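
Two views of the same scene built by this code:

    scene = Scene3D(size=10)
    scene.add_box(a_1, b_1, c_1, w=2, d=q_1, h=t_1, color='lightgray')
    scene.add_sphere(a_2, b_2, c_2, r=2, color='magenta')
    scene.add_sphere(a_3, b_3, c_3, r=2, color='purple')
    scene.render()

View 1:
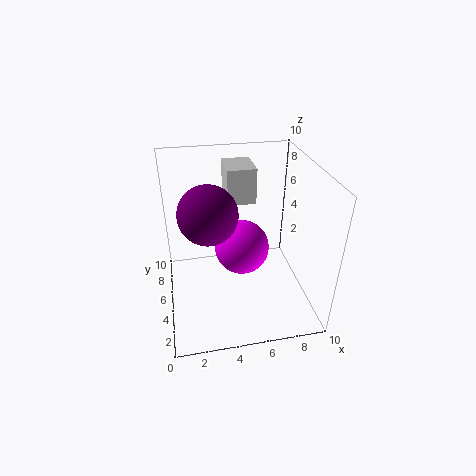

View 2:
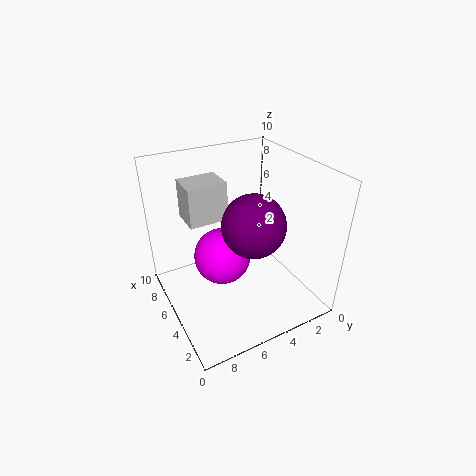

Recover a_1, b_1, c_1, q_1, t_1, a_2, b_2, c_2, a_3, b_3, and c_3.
a_1 = 4.5, b_1 = 6, c_1 = 7, q_1 = 2.5, t_1 = 2.5, a_2 = 5.5, b_2 = 6, c_2 = 3.5, a_3 = 3, b_3 = 5, c_3 = 7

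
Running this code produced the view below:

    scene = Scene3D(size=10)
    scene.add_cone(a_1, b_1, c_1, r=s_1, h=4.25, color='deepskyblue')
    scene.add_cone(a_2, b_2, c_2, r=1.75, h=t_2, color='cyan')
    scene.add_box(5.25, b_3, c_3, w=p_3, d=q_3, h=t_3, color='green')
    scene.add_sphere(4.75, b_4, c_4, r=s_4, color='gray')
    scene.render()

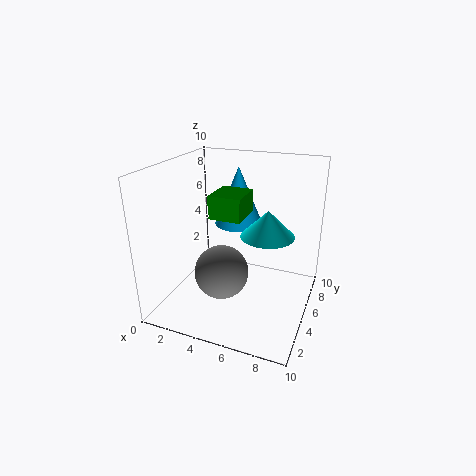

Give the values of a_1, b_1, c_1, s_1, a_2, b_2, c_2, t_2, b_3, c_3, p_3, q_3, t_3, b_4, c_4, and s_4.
a_1 = 4.25, b_1 = 7, c_1 = 5.25, s_1 = 1.75, a_2 = 7.25, b_2 = 4.5, c_2 = 5.75, t_2 = 1.75, b_3 = 0.25, c_3 = 8.25, p_3 = 1.75, q_3 = 2, t_3 = 1.25, b_4 = 2.75, c_4 = 3.5, s_4 = 1.75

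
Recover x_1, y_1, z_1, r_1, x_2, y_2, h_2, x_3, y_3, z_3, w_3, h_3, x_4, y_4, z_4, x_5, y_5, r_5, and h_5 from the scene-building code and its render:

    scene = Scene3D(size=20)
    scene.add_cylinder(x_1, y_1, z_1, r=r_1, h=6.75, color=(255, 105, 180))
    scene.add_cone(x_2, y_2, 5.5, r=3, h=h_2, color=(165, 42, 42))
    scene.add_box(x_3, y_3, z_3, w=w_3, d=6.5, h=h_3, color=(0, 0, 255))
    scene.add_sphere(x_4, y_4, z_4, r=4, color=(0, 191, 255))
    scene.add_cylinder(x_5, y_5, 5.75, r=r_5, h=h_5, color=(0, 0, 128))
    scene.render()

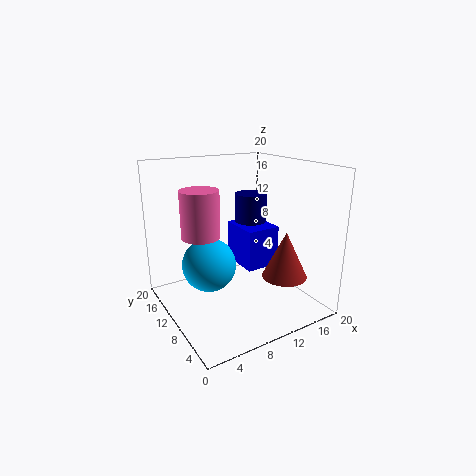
x_1 = 6
y_1 = 13.5
z_1 = 9.75
r_1 = 2.75
x_2 = 14
y_2 = 4.5
h_2 = 6.25
x_3 = 12.5
y_3 = 10.75
z_3 = 3.75
w_3 = 5.25
h_3 = 6.25
x_4 = 7.25
y_4 = 13.75
z_4 = 5
x_5 = 15.75
y_5 = 15.5
r_5 = 2.5
h_5 = 8.75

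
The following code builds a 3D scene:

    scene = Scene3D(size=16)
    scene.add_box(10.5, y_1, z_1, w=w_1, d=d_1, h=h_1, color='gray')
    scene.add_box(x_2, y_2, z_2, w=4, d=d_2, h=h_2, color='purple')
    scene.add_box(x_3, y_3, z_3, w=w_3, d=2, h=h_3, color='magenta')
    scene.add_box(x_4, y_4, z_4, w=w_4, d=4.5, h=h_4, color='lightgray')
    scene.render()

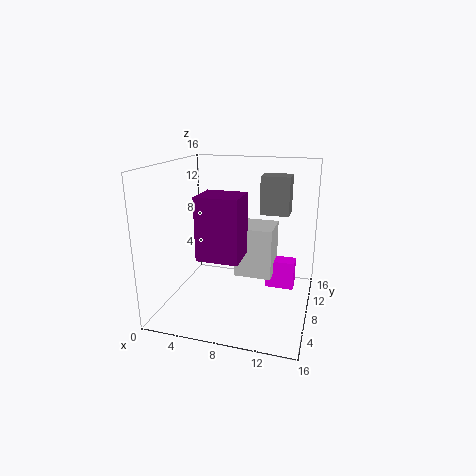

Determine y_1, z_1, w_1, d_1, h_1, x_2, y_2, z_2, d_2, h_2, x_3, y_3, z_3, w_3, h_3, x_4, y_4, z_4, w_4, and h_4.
y_1 = 7.5
z_1 = 11
w_1 = 3
d_1 = 2.5
h_1 = 4
x_2 = 6
y_2 = 1
z_2 = 8
d_2 = 3.5
h_2 = 6
x_3 = 10.5
y_3 = 11.5
z_3 = 0.5
w_3 = 3.5
h_3 = 3.5
x_4 = 7
y_4 = 9.5
z_4 = 2.5
w_4 = 4.5
h_4 = 6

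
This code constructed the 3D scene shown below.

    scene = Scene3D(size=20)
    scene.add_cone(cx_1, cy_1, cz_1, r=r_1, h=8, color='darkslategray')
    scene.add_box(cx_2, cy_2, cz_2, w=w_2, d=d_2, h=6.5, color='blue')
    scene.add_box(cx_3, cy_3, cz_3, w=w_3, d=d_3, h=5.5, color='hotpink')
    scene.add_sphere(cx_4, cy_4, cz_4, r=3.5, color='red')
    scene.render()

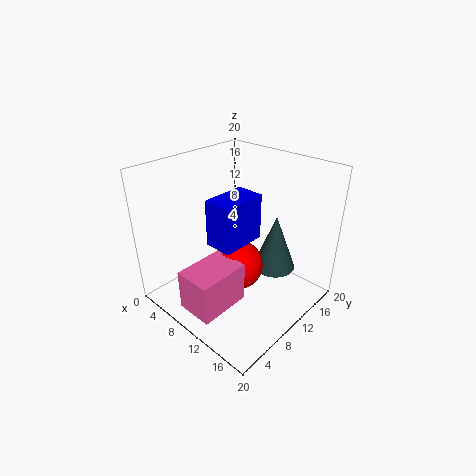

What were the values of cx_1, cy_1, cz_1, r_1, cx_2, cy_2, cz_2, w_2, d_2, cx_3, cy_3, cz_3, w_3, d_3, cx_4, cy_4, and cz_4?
cx_1 = 13.5, cy_1 = 14, cz_1 = 5, r_1 = 3, cx_2 = 7.5, cy_2 = 6.5, cz_2 = 9.5, w_2 = 4, d_2 = 6.5, cx_3 = 8.5, cy_3 = 0.5, cz_3 = 3, w_3 = 5, d_3 = 7, cx_4 = 10.5, cy_4 = 9.5, cz_4 = 6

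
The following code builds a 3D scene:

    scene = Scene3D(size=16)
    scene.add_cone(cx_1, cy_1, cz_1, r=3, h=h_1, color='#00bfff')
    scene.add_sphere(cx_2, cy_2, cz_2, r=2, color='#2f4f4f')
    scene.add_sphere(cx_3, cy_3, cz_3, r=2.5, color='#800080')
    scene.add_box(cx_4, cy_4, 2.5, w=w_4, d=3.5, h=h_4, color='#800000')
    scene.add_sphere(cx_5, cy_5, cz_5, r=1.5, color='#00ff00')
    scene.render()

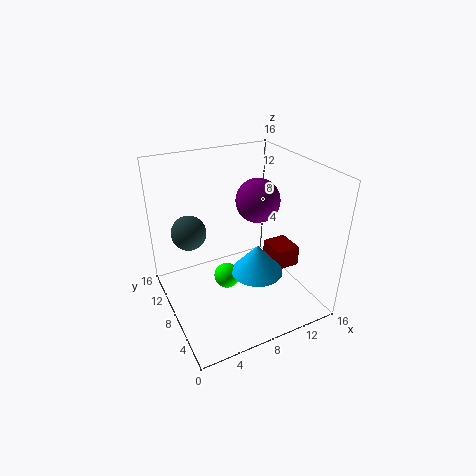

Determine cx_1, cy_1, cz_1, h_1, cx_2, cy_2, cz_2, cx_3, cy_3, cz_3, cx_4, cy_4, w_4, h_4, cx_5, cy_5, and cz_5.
cx_1 = 10; cy_1 = 7; cz_1 = 3.5; h_1 = 3.5; cx_2 = 3.5; cy_2 = 11.5; cz_2 = 8; cx_3 = 11; cy_3 = 9; cz_3 = 11.5; cx_4 = 13; cy_4 = 7; w_4 = 3; h_4 = 2.5; cx_5 = 7; cy_5 = 9; cz_5 = 2.5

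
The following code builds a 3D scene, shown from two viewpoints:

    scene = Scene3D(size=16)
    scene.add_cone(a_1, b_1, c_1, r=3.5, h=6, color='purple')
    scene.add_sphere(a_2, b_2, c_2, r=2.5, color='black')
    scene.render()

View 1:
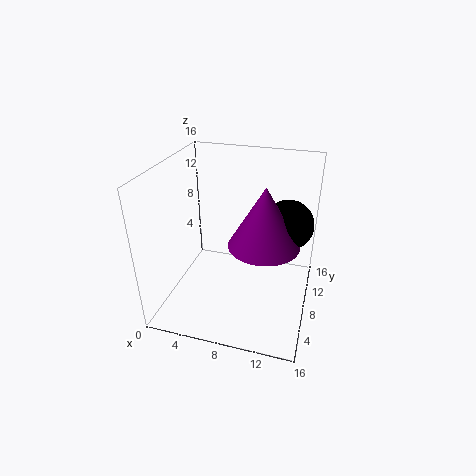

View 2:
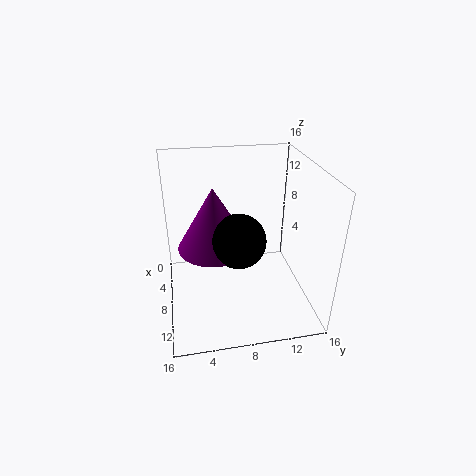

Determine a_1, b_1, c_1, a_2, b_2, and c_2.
a_1 = 11.5
b_1 = 5
c_1 = 9.5
a_2 = 13.5
b_2 = 7
c_2 = 11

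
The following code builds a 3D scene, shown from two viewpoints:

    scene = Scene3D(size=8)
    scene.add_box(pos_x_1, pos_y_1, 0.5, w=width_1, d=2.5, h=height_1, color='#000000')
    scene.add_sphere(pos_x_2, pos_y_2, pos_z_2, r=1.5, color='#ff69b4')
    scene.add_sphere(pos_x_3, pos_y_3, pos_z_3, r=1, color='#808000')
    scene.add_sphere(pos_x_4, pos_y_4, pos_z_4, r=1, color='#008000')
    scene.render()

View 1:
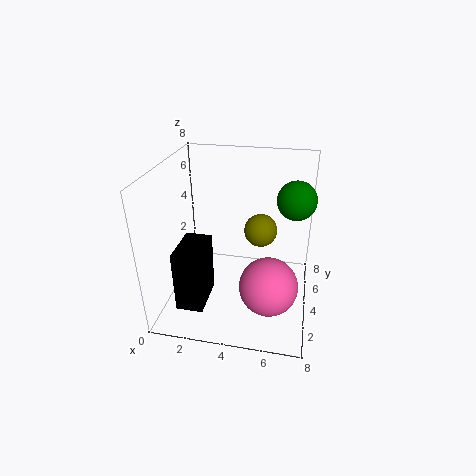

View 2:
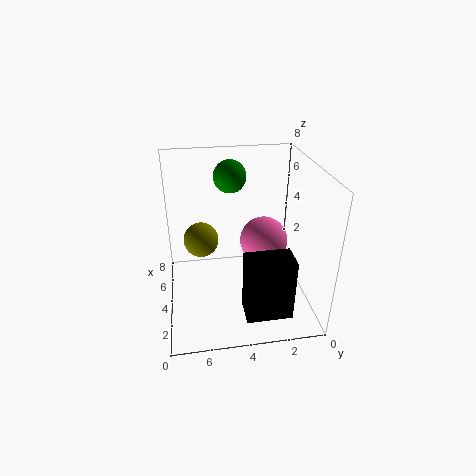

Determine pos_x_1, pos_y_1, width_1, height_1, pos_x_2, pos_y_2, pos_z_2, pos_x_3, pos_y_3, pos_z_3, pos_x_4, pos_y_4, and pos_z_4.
pos_x_1 = 1
pos_y_1 = 1.5
width_1 = 1.5
height_1 = 3.5
pos_x_2 = 6
pos_y_2 = 2
pos_z_2 = 2.5
pos_x_3 = 5
pos_y_3 = 6
pos_z_3 = 3.5
pos_x_4 = 7
pos_y_4 = 4
pos_z_4 = 6.5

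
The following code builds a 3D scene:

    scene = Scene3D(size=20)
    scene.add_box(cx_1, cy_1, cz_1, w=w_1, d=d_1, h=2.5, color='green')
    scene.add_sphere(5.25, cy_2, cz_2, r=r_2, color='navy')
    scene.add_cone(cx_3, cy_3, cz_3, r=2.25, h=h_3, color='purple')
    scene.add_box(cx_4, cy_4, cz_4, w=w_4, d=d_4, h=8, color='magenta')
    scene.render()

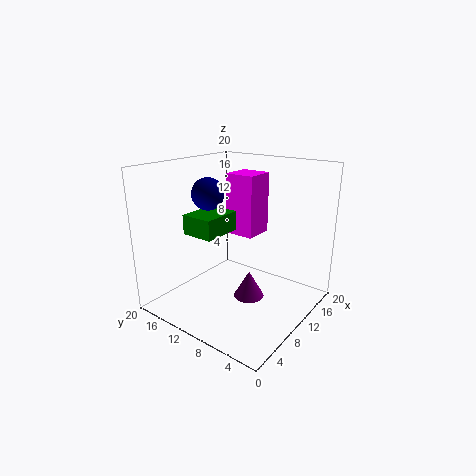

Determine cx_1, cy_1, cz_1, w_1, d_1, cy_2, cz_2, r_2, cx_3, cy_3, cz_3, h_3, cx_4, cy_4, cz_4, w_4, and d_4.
cx_1 = 3, cy_1 = 9, cz_1 = 12, w_1 = 5.25, d_1 = 4.25, cy_2 = 11, cz_2 = 17, r_2 = 2, cx_3 = 11.75, cy_3 = 9.25, cz_3 = 0.25, h_3 = 4, cx_4 = 8.75, cy_4 = 7, cz_4 = 11, w_4 = 4, d_4 = 4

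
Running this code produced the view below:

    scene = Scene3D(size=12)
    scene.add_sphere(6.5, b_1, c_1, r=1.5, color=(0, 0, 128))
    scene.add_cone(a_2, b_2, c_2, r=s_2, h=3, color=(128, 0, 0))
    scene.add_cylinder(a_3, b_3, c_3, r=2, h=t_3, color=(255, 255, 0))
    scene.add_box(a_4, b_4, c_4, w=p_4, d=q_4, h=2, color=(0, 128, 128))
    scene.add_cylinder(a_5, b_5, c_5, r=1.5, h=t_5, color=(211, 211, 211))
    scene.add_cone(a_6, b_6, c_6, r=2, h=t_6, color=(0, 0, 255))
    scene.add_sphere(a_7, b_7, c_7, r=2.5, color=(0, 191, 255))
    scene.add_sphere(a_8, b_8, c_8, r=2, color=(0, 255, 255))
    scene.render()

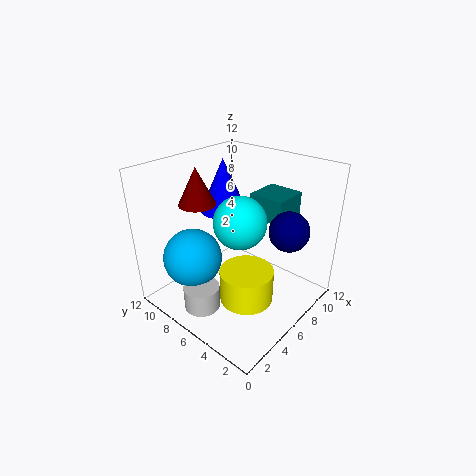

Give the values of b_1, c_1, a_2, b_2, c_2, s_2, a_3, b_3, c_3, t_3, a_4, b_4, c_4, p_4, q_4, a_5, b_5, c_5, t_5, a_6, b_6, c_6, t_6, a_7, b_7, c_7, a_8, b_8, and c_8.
b_1 = 1.5
c_1 = 8
a_2 = 4
b_2 = 8.5
c_2 = 9
s_2 = 1.5
a_3 = 3.5
b_3 = 3
c_3 = 3
t_3 = 2.5
a_4 = 7.5
b_4 = 3
c_4 = 7.5
p_4 = 3
q_4 = 3
a_5 = 2.5
b_5 = 7
c_5 = 0.5
t_5 = 2
a_6 = 7
b_6 = 8.5
c_6 = 7.5
t_6 = 4.5
a_7 = 3.5
b_7 = 9
c_7 = 4
a_8 = 4.5
b_8 = 4.5
c_8 = 8.5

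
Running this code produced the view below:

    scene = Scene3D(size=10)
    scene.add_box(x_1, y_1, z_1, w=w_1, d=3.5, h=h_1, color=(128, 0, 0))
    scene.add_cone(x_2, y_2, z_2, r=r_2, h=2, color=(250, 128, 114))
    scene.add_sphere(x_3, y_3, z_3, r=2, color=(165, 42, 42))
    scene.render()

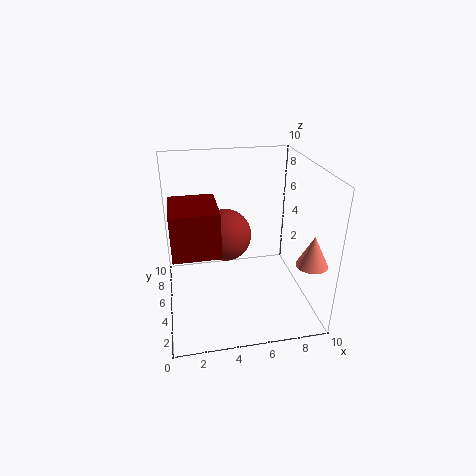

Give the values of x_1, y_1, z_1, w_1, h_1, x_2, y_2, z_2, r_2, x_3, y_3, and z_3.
x_1 = 0.5
y_1 = 2.5
z_1 = 5
w_1 = 3
h_1 = 3
x_2 = 9
y_2 = 1.5
z_2 = 4.5
r_2 = 1
x_3 = 4.5
y_3 = 7.5
z_3 = 4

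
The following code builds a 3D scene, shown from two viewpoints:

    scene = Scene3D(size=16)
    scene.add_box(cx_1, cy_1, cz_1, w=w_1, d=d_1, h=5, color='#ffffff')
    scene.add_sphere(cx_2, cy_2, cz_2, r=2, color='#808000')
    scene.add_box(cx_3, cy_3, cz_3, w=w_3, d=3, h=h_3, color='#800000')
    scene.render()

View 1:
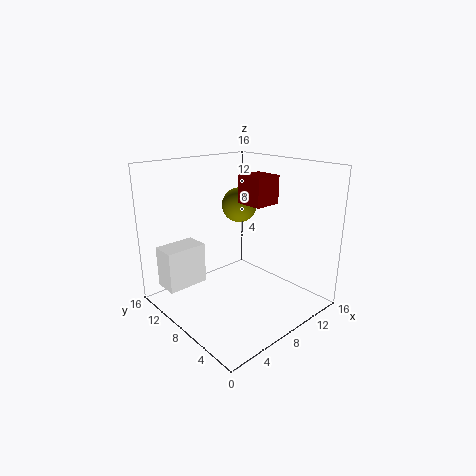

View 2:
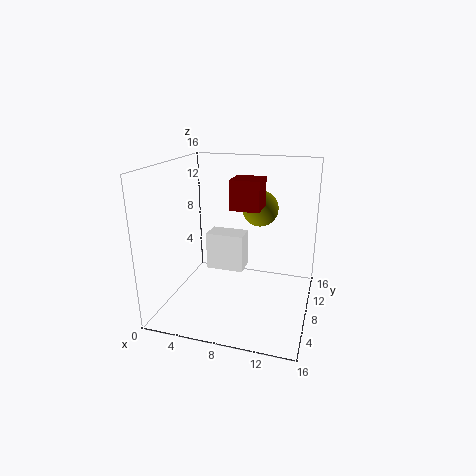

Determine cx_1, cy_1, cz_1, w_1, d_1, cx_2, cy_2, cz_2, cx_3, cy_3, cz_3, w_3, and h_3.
cx_1 = 2; cy_1 = 13; cz_1 = 1; w_1 = 5; d_1 = 3; cx_2 = 10; cy_2 = 10; cz_2 = 11; cx_3 = 8; cy_3 = 5; cz_3 = 12; w_3 = 3; h_3 = 3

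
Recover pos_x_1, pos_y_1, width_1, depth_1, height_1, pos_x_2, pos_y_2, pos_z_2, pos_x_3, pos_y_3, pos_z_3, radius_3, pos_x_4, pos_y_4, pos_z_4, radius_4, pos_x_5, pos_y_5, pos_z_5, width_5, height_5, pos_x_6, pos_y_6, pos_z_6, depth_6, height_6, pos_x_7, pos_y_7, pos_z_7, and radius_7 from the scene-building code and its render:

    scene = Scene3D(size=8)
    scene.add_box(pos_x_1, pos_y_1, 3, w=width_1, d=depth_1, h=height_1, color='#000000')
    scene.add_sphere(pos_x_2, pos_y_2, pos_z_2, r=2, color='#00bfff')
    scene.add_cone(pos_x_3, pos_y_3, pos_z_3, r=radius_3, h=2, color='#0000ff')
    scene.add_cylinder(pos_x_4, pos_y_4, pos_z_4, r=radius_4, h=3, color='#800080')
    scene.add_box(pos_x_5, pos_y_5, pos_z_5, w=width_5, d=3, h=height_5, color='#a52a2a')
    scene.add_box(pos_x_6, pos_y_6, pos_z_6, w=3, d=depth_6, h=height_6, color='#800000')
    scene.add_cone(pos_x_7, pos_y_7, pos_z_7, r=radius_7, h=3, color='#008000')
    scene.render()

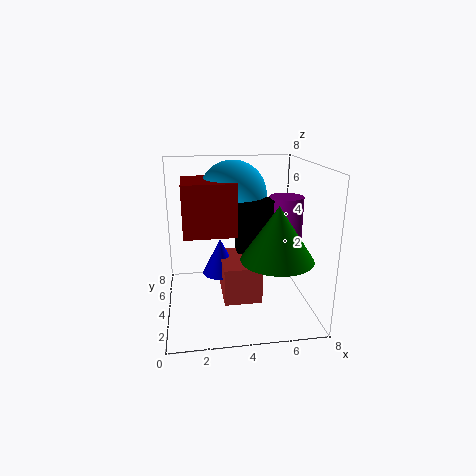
pos_x_1 = 4; pos_y_1 = 4; width_1 = 2; depth_1 = 1; height_1 = 3; pos_x_2 = 4; pos_y_2 = 6; pos_z_2 = 6; pos_x_3 = 3; pos_y_3 = 4; pos_z_3 = 2; radius_3 = 1; pos_x_4 = 7; pos_y_4 = 5; pos_z_4 = 3; radius_4 = 1; pos_x_5 = 3; pos_y_5 = 2; pos_z_5 = 1; width_5 = 2; height_5 = 2; pos_x_6 = 1; pos_y_6 = 4; pos_z_6 = 4; depth_6 = 3; height_6 = 3; pos_x_7 = 6; pos_y_7 = 3; pos_z_7 = 3; radius_7 = 2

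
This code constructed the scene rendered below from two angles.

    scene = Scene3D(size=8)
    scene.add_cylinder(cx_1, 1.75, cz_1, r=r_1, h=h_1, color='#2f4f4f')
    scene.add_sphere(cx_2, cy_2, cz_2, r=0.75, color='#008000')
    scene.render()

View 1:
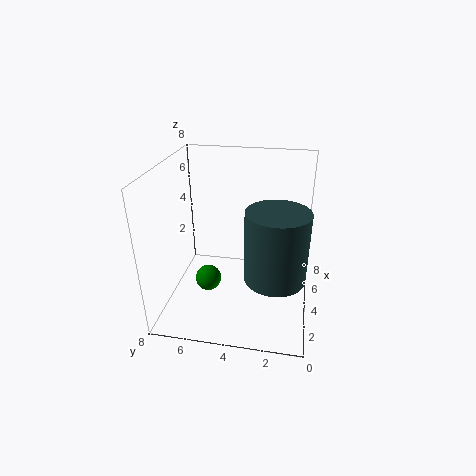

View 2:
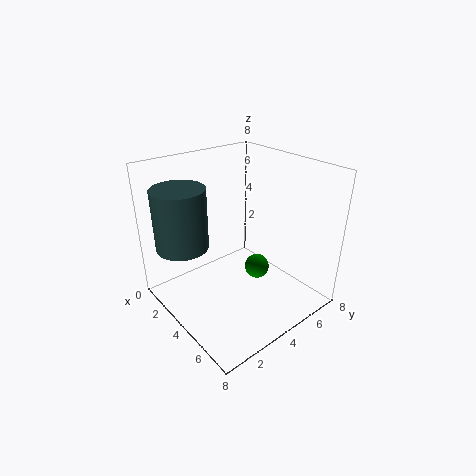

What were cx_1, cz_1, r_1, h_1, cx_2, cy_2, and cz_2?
cx_1 = 1.75
cz_1 = 3.25
r_1 = 1.5
h_1 = 3.5
cx_2 = 3.75
cy_2 = 5.75
cz_2 = 1.25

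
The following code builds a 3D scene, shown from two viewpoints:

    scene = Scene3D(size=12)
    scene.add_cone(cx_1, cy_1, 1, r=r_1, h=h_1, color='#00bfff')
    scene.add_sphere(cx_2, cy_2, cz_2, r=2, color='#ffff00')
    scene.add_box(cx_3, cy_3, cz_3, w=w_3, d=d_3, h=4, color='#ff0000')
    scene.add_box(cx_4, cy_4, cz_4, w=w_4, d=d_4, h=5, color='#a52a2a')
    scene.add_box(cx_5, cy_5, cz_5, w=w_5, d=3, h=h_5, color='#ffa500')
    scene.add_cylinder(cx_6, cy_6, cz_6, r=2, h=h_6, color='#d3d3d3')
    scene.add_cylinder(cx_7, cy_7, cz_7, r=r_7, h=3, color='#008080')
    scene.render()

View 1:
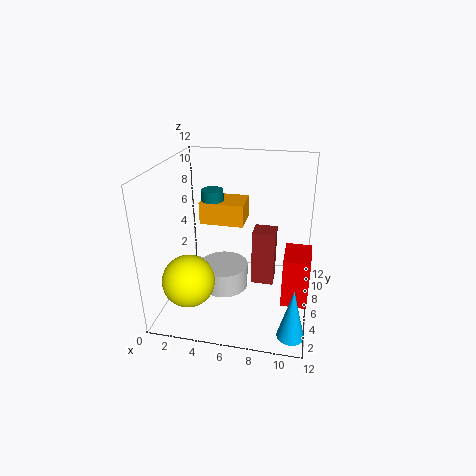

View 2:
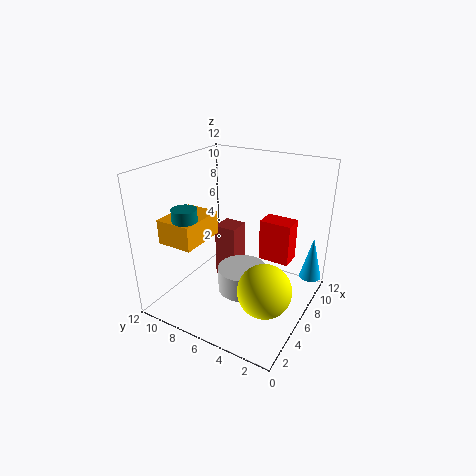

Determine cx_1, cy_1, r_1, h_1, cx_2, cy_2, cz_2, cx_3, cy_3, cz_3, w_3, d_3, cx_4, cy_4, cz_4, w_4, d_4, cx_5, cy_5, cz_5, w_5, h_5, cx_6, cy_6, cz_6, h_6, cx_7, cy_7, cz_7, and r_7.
cx_1 = 11; cy_1 = 1; r_1 = 1; h_1 = 4; cx_2 = 3; cy_2 = 2; cz_2 = 4; cx_3 = 10; cy_3 = 3; cz_3 = 2; w_3 = 2; d_3 = 3; cx_4 = 7; cy_4 = 7; cz_4 = 1; w_4 = 2; d_4 = 2; cx_5 = 2; cy_5 = 8; cz_5 = 6; w_5 = 4; h_5 = 2; cx_6 = 5; cy_6 = 5; cz_6 = 2; h_6 = 2; cx_7 = 3; cy_7 = 9; cz_7 = 6; r_7 = 1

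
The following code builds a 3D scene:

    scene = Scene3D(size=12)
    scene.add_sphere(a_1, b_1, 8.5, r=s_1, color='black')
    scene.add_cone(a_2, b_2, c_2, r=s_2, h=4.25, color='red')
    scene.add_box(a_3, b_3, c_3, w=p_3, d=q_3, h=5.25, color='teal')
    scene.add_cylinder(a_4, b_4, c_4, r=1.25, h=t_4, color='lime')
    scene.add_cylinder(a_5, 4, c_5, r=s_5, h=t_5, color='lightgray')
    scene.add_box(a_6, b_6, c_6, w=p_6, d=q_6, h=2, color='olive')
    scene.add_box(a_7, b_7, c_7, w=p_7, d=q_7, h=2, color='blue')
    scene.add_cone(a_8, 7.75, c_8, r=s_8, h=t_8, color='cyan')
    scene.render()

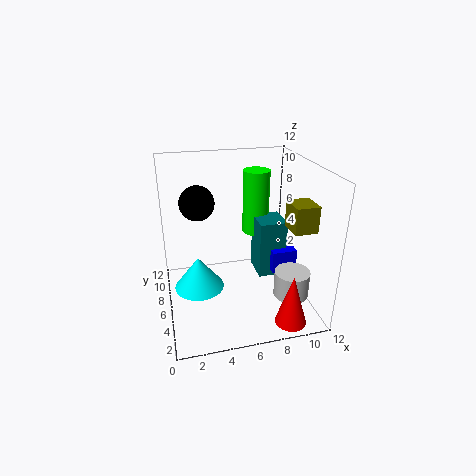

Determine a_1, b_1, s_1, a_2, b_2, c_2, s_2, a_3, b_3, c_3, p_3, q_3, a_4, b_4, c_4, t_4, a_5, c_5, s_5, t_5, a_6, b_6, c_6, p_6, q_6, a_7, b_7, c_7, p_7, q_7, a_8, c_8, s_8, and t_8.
a_1 = 3
b_1 = 8.25
s_1 = 1.5
a_2 = 9.25
b_2 = 1.5
c_2 = 0.25
s_2 = 1.25
a_3 = 8.25
b_3 = 6.75
c_3 = 1.25
p_3 = 2.5
q_3 = 2.75
a_4 = 8.75
b_4 = 10
c_4 = 4.5
t_4 = 6
a_5 = 10.25
c_5 = 1
s_5 = 1.5
t_5 = 2.25
a_6 = 9
b_6 = 1.5
c_6 = 8
p_6 = 1.75
q_6 = 2
a_7 = 9.25
b_7 = 6
c_7 = 2
p_7 = 2.25
q_7 = 3.75
a_8 = 2.75
c_8 = 0.5
s_8 = 2.25
t_8 = 3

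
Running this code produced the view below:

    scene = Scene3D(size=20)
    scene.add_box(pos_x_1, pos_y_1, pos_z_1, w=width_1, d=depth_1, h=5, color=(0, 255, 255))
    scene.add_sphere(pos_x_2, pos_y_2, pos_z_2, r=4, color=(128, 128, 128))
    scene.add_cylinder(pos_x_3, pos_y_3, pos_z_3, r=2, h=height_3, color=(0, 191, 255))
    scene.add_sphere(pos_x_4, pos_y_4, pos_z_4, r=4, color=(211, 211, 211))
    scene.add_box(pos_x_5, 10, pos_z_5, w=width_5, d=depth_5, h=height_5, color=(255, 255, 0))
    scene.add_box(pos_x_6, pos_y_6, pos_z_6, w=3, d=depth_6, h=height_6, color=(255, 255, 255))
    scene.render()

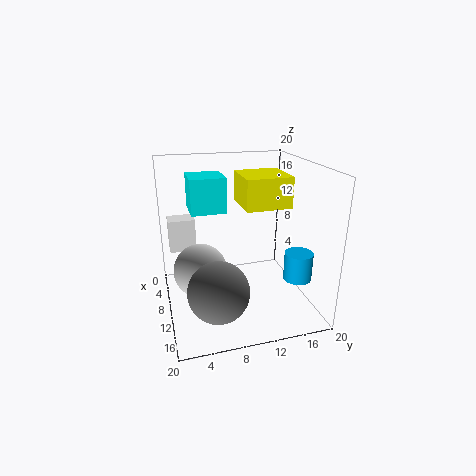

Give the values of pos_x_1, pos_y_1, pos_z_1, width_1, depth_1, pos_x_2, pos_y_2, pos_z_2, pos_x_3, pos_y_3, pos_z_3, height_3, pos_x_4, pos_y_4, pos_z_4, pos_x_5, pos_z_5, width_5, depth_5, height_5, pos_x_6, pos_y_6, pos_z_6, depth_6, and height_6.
pos_x_1 = 3
pos_y_1 = 4
pos_z_1 = 13
width_1 = 5
depth_1 = 5
pos_x_2 = 15
pos_y_2 = 6
pos_z_2 = 5
pos_x_3 = 13
pos_y_3 = 18
pos_z_3 = 4
height_3 = 4
pos_x_4 = 7
pos_y_4 = 5
pos_z_4 = 4
pos_x_5 = 8
pos_z_5 = 15
width_5 = 6
depth_5 = 6
height_5 = 4
pos_x_6 = 1
pos_y_6 = 1
pos_z_6 = 6
depth_6 = 4
height_6 = 5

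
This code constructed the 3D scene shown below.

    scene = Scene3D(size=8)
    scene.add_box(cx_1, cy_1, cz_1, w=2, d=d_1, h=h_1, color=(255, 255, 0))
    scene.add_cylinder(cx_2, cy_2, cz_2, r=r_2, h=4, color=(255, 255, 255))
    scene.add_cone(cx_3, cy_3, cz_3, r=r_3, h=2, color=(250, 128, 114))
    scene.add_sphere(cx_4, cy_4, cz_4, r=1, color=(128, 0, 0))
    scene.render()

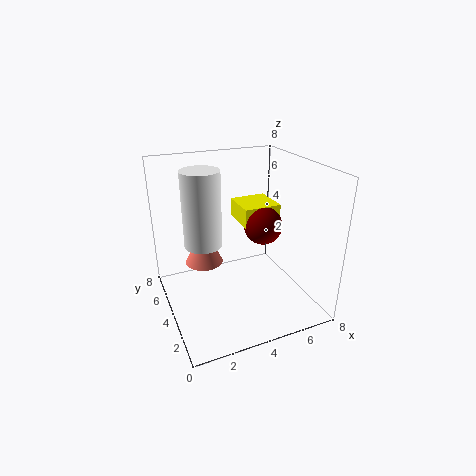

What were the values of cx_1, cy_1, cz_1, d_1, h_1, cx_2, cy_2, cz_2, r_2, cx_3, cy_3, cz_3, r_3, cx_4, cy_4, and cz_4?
cx_1 = 4, cy_1 = 3, cz_1 = 5, d_1 = 2, h_1 = 1, cx_2 = 2, cy_2 = 4, cz_2 = 4, r_2 = 1, cx_3 = 2, cy_3 = 4, cz_3 = 3, r_3 = 1, cx_4 = 5, cy_4 = 3, cz_4 = 5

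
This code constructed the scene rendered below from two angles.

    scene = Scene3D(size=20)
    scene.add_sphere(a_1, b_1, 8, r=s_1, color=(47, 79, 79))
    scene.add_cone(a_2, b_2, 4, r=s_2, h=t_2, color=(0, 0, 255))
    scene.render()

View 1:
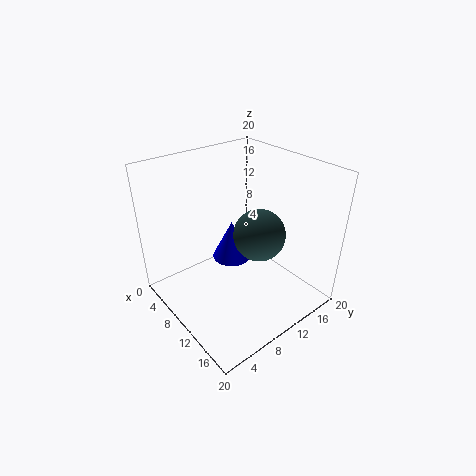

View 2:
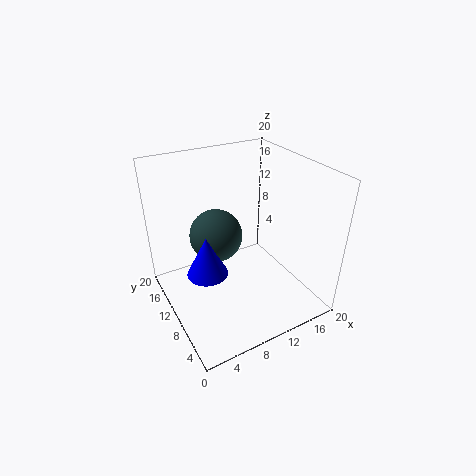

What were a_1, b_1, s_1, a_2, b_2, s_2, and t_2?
a_1 = 9, b_1 = 15, s_1 = 4, a_2 = 6, b_2 = 12, s_2 = 3, t_2 = 6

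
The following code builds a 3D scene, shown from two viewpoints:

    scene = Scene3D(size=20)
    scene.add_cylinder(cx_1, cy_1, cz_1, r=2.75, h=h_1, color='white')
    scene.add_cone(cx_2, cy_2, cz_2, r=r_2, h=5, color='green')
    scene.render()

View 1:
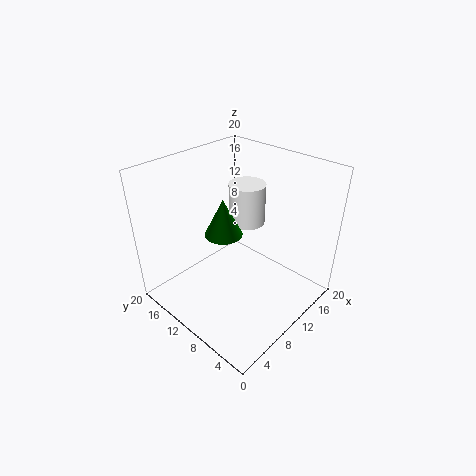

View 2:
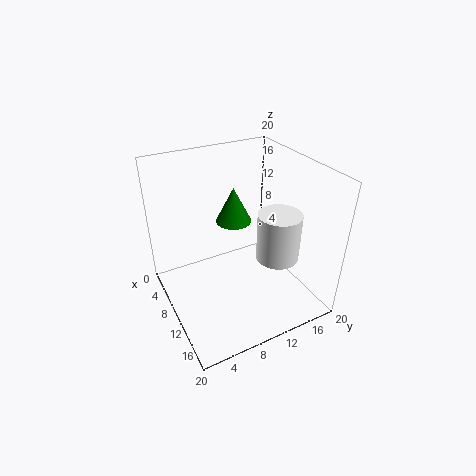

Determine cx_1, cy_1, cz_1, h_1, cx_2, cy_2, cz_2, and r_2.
cx_1 = 15.25
cy_1 = 13
cz_1 = 9.25
h_1 = 6.25
cx_2 = 7.75
cy_2 = 10.5
cz_2 = 11.5
r_2 = 2.5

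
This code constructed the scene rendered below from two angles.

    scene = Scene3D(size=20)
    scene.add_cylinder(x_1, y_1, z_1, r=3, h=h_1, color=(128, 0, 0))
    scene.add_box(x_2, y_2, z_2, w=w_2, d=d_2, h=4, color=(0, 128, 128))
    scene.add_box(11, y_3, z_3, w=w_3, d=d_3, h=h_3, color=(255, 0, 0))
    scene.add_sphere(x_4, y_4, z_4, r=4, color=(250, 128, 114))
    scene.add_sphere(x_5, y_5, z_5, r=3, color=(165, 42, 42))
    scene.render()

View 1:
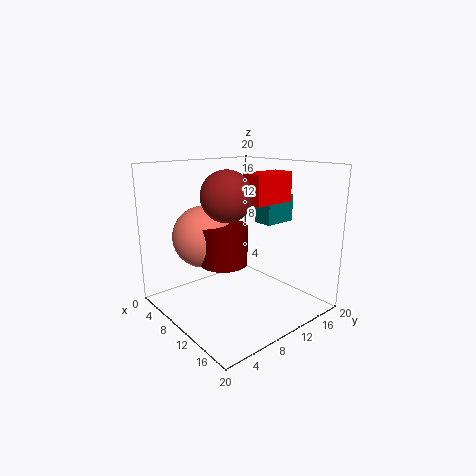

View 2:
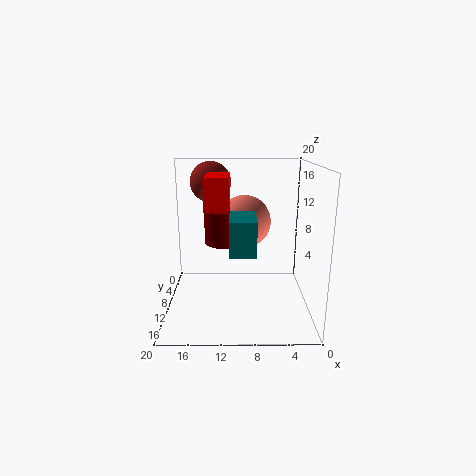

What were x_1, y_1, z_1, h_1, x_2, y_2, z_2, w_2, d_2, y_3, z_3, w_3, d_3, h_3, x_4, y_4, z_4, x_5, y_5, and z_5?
x_1 = 12, y_1 = 6, z_1 = 8, h_1 = 5, x_2 = 8, y_2 = 15, z_2 = 11, w_2 = 3, d_2 = 5, y_3 = 10, z_3 = 15, w_3 = 3, d_3 = 6, h_3 = 4, x_4 = 9, y_4 = 5, z_4 = 11, x_5 = 14, y_5 = 5, z_5 = 17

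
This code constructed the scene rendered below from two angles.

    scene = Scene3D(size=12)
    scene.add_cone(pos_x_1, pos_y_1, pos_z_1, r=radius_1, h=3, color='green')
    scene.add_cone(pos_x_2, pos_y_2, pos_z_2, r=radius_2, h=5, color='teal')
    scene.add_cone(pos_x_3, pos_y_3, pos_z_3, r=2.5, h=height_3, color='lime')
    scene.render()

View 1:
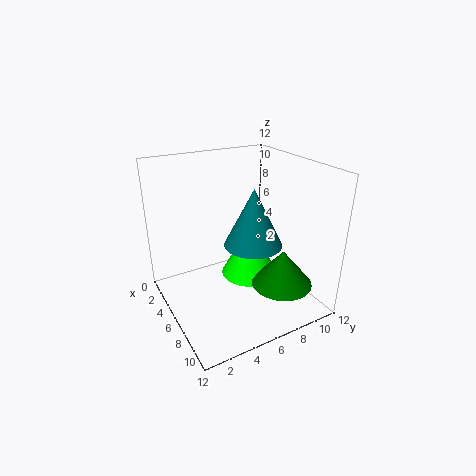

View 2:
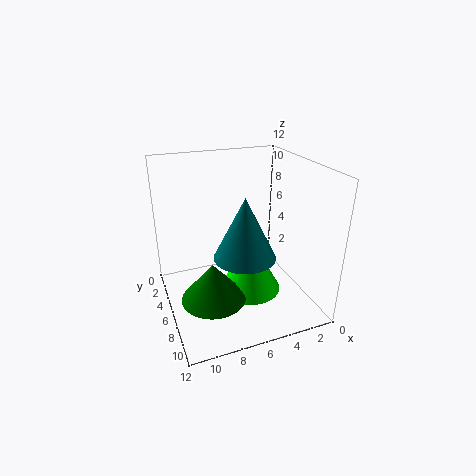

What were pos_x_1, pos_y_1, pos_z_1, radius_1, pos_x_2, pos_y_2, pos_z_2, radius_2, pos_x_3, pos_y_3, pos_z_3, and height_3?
pos_x_1 = 9
pos_y_1 = 8.5
pos_z_1 = 2.5
radius_1 = 2.5
pos_x_2 = 6
pos_y_2 = 7.5
pos_z_2 = 5
radius_2 = 2.5
pos_x_3 = 5.5
pos_y_3 = 7.5
pos_z_3 = 2
height_3 = 4.5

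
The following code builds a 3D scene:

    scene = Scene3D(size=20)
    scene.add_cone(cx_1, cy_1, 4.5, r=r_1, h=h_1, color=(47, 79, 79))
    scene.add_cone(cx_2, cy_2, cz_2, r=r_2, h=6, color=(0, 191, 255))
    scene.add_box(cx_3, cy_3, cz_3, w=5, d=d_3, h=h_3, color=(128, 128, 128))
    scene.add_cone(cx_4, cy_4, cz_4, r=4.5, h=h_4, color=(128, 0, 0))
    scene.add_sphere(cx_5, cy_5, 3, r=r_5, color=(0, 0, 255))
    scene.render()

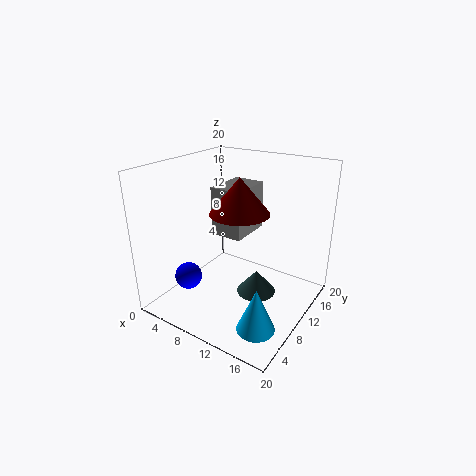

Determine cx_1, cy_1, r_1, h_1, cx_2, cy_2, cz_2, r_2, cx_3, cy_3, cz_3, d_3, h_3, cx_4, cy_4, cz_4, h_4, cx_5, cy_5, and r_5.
cx_1 = 14.5
cy_1 = 7.5
r_1 = 2.5
h_1 = 3
cx_2 = 16
cy_2 = 5
cz_2 = 0.5
r_2 = 2.5
cx_3 = 3.5
cy_3 = 12.5
cz_3 = 8
d_3 = 7
h_3 = 7.5
cx_4 = 8
cy_4 = 13.5
cz_4 = 12
h_4 = 5.5
cx_5 = 3
cy_5 = 7
r_5 = 2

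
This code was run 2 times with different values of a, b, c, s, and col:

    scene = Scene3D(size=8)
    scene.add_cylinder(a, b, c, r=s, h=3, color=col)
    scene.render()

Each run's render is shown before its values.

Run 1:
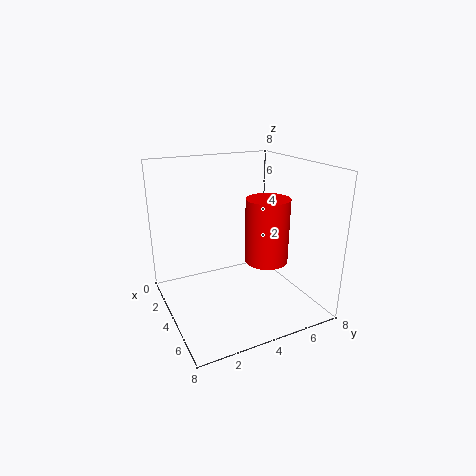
a = 7, b = 4, c = 4, s = 1, col = 'red'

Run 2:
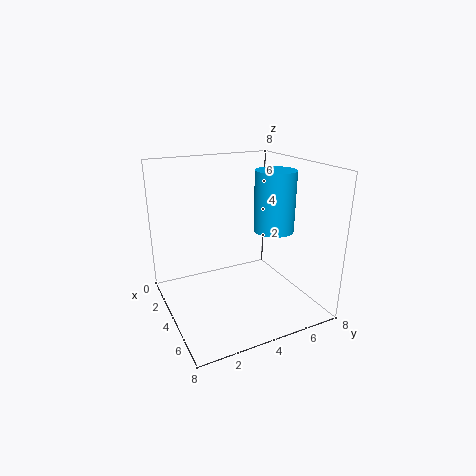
a = 6, b = 5, c = 5, s = 1, col = 'deepskyblue'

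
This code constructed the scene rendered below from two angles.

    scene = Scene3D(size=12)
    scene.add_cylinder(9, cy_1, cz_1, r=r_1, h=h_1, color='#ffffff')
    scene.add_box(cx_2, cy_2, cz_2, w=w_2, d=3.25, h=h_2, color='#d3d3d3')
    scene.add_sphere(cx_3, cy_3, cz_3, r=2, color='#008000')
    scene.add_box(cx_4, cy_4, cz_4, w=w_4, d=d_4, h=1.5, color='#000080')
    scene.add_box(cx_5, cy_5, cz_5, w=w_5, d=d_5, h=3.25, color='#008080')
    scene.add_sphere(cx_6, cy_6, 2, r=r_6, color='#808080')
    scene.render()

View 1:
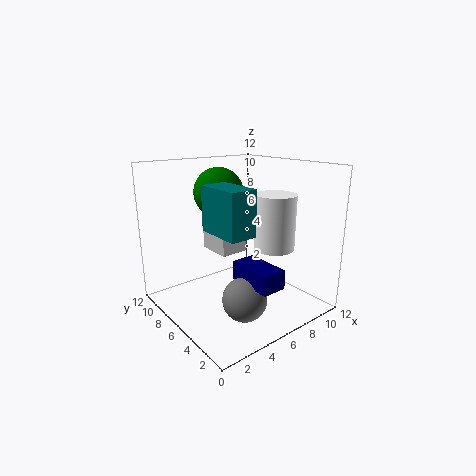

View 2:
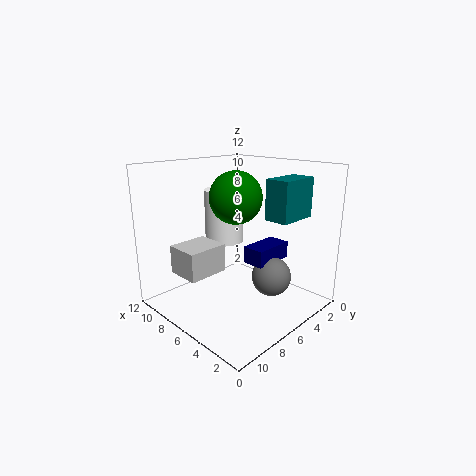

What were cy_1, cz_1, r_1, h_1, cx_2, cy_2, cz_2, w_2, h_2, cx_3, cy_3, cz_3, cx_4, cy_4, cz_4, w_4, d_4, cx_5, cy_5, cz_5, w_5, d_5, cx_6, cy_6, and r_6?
cy_1 = 4.75
cz_1 = 4.75
r_1 = 1.75
h_1 = 4.75
cx_2 = 5.75
cy_2 = 7.75
cz_2 = 3.75
w_2 = 2.75
h_2 = 2.25
cx_3 = 5
cy_3 = 7.25
cz_3 = 9.75
cx_4 = 4.5
cy_4 = 1
cz_4 = 3.25
w_4 = 2
d_4 = 3.75
cx_5 = 2
cy_5 = 1.5
cz_5 = 7.75
w_5 = 2
d_5 = 3.5
cx_6 = 4.5
cy_6 = 3.25
r_6 = 1.75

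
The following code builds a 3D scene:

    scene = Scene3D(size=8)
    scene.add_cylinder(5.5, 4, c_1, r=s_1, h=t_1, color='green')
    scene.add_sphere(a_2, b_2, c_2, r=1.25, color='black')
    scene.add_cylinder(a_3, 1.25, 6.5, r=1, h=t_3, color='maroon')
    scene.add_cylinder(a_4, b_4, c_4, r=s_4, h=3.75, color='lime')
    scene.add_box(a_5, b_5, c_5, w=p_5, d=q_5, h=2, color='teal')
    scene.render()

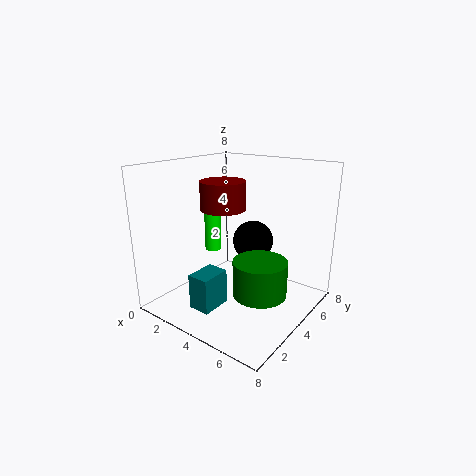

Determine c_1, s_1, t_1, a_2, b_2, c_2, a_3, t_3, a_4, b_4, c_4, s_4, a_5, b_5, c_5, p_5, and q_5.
c_1 = 1; s_1 = 1.5; t_1 = 2; a_2 = 3.5; b_2 = 6.25; c_2 = 3; a_3 = 5.25; t_3 = 1.25; a_4 = 1.5; b_4 = 4.75; c_4 = 2.5; s_4 = 0.5; a_5 = 2.5; b_5 = 1.5; c_5 = 0.25; p_5 = 1.25; q_5 = 1.75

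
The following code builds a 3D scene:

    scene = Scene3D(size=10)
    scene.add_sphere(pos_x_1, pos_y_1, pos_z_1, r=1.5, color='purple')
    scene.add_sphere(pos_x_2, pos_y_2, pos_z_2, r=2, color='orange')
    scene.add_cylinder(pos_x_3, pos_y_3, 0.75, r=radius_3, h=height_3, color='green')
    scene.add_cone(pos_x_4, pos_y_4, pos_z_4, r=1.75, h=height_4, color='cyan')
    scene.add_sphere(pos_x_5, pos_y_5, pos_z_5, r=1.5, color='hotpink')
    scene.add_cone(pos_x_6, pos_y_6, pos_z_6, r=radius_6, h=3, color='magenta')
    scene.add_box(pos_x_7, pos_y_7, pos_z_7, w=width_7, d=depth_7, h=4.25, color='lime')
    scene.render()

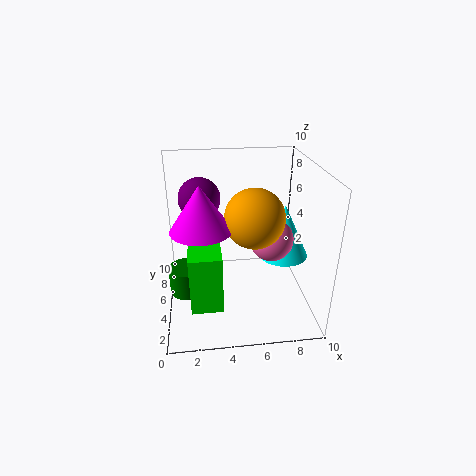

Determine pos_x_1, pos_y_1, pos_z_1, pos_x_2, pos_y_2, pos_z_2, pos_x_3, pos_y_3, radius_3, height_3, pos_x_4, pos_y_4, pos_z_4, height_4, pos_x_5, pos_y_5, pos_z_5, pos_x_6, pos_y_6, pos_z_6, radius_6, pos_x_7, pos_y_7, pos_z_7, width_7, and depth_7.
pos_x_1 = 2.5
pos_y_1 = 7
pos_z_1 = 7.25
pos_x_2 = 6
pos_y_2 = 4.25
pos_z_2 = 6.75
pos_x_3 = 1.25
pos_y_3 = 5.25
radius_3 = 1.25
height_3 = 2
pos_x_4 = 8.25
pos_y_4 = 5
pos_z_4 = 3.5
height_4 = 3.75
pos_x_5 = 7.25
pos_y_5 = 4.5
pos_z_5 = 5
pos_x_6 = 2.5
pos_y_6 = 4
pos_z_6 = 6.25
radius_6 = 2
pos_x_7 = 1.5
pos_y_7 = 3
pos_z_7 = 0.25
width_7 = 2.25
depth_7 = 2.5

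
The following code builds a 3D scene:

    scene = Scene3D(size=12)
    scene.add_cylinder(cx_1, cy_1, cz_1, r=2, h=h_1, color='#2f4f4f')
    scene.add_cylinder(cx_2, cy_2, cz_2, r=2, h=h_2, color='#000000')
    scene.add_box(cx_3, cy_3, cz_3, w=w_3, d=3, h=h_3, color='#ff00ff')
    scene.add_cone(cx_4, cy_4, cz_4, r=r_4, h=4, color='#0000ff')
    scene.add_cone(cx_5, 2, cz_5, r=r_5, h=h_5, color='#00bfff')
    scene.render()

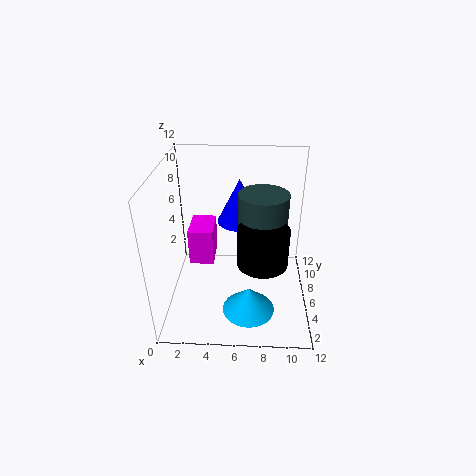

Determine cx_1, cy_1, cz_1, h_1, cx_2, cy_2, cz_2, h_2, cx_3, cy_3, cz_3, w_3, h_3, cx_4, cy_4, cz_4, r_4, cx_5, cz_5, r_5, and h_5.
cx_1 = 8, cy_1 = 6, cz_1 = 7, h_1 = 3, cx_2 = 8, cy_2 = 4, cz_2 = 5, h_2 = 3, cx_3 = 2, cy_3 = 5, cz_3 = 4, w_3 = 2, h_3 = 3, cx_4 = 6, cy_4 = 9, cz_4 = 6, r_4 = 2, cx_5 = 7, cz_5 = 2, r_5 = 2, h_5 = 2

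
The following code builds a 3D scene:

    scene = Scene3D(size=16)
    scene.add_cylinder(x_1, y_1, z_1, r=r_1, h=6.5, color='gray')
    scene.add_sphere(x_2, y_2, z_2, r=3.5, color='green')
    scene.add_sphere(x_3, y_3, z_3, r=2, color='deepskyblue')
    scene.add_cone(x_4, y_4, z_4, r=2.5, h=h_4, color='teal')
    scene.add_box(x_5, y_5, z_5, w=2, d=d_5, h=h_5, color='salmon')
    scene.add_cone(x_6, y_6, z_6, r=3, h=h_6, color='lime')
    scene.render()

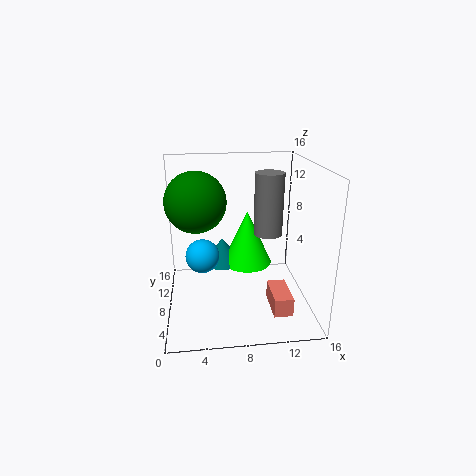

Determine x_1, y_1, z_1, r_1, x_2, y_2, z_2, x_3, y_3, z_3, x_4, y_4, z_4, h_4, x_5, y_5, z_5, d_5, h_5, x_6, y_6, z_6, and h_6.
x_1 = 11, y_1 = 6.5, z_1 = 9, r_1 = 1.5, x_2 = 3.5, y_2 = 10.5, z_2 = 11.5, x_3 = 4, y_3 = 10, z_3 = 5, x_4 = 6.5, y_4 = 11.5, z_4 = 3.5, h_4 = 3, x_5 = 11, y_5 = 2, z_5 = 1.5, d_5 = 4, h_5 = 2, x_6 = 9.5, y_6 = 11, z_6 = 3.5, h_6 = 6.5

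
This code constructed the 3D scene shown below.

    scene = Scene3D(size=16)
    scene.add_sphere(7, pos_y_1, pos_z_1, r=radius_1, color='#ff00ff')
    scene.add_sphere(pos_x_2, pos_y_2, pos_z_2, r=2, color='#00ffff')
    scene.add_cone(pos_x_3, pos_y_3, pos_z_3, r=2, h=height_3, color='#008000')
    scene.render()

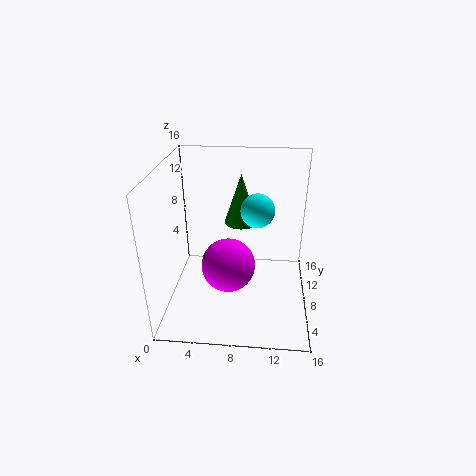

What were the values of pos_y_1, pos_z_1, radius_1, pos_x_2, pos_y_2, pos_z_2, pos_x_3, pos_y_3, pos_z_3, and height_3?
pos_y_1 = 7; pos_z_1 = 5; radius_1 = 3; pos_x_2 = 10; pos_y_2 = 11; pos_z_2 = 10; pos_x_3 = 8; pos_y_3 = 12; pos_z_3 = 8; height_3 = 6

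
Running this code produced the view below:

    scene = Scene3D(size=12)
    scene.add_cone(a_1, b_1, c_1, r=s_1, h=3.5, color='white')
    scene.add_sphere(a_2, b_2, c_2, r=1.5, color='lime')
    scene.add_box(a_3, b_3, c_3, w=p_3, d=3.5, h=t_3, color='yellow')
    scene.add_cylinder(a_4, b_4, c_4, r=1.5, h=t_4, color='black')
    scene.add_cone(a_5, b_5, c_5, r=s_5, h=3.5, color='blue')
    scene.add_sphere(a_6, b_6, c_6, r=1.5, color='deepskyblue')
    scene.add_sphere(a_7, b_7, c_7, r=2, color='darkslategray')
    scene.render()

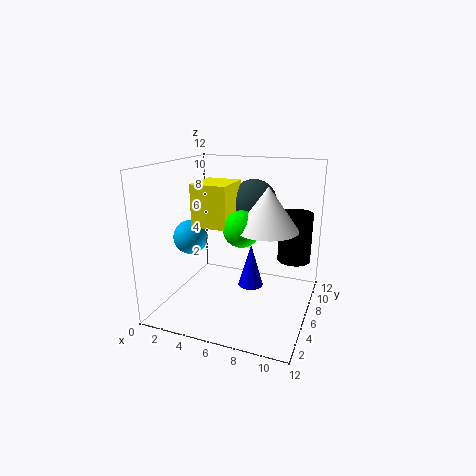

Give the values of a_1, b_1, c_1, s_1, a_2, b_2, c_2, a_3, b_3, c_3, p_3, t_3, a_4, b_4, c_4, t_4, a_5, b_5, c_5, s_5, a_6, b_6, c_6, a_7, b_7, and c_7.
a_1 = 8.5, b_1 = 6, c_1 = 7, s_1 = 2.5, a_2 = 6.5, b_2 = 5.5, c_2 = 7, a_3 = 2.5, b_3 = 4.5, c_3 = 7, p_3 = 3, t_3 = 3.5, a_4 = 10, b_4 = 10, c_4 = 3, t_4 = 4.5, a_5 = 7.5, b_5 = 5, c_5 = 2.5, s_5 = 1, a_6 = 1.5, b_6 = 6, c_6 = 5.5, a_7 = 6.5, b_7 = 8.5, c_7 = 8.5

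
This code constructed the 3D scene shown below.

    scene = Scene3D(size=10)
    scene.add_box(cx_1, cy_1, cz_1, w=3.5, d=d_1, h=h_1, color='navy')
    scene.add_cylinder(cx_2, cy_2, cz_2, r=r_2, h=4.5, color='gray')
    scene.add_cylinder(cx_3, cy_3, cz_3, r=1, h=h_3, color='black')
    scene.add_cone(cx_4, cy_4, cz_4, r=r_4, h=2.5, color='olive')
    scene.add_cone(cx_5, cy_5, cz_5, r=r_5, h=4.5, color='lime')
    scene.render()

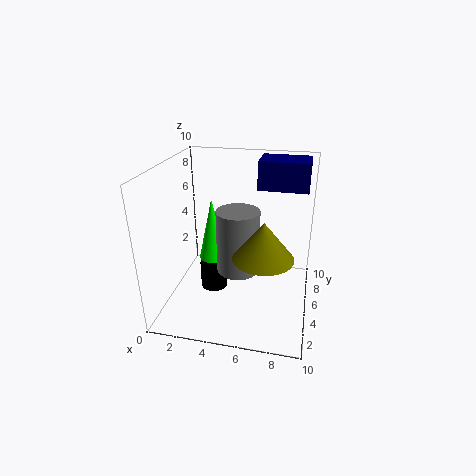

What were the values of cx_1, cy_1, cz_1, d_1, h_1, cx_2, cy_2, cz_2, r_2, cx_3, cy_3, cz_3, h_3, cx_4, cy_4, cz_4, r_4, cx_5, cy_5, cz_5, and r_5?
cx_1 = 6
cy_1 = 6.5
cz_1 = 8
d_1 = 2.5
h_1 = 2
cx_2 = 5
cy_2 = 5
cz_2 = 2.5
r_2 = 1.5
cx_3 = 3
cy_3 = 5.5
cz_3 = 0.5
h_3 = 2
cx_4 = 7
cy_4 = 3.5
cz_4 = 4.5
r_4 = 2
cx_5 = 3
cy_5 = 5.5
cz_5 = 3
r_5 = 1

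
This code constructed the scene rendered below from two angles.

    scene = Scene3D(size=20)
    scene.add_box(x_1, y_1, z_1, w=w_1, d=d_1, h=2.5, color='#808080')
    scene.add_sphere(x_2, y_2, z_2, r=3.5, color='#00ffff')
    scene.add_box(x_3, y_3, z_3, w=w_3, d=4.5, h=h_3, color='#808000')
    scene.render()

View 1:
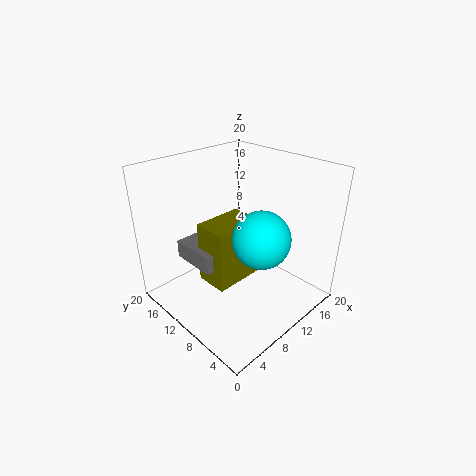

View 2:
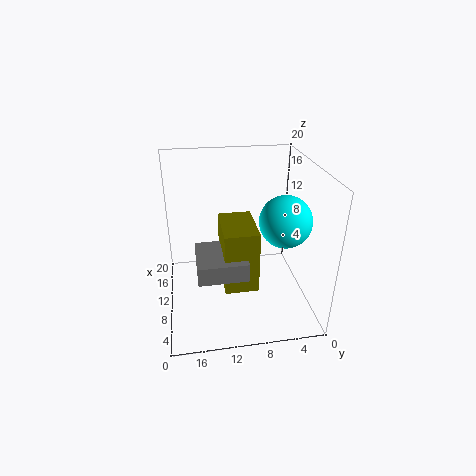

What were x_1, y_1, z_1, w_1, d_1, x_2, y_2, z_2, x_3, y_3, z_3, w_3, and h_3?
x_1 = 4
y_1 = 9.5
z_1 = 7
w_1 = 6.5
d_1 = 6.5
x_2 = 8
y_2 = 4
z_2 = 13
x_3 = 5
y_3 = 8
z_3 = 4.5
w_3 = 7
h_3 = 8.5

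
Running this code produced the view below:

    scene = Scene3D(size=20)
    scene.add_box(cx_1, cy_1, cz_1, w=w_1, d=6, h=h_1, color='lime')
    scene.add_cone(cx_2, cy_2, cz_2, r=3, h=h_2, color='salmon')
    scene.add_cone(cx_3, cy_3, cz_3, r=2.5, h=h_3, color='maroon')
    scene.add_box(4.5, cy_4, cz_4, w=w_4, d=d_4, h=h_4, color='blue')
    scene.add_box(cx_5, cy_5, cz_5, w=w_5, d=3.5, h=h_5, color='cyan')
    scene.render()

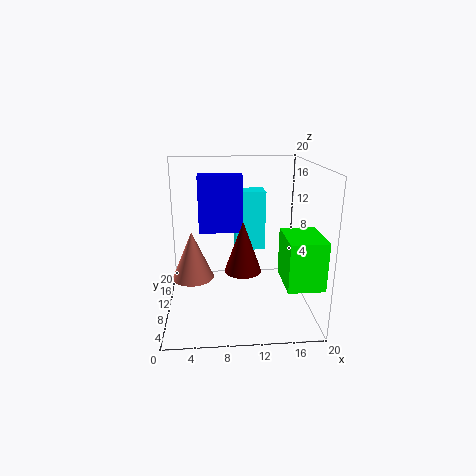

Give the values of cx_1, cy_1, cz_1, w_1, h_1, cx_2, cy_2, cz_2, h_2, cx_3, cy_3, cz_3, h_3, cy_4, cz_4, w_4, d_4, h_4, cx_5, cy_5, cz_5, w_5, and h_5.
cx_1 = 15; cy_1 = 0.5; cz_1 = 6.5; w_1 = 4.5; h_1 = 6; cx_2 = 3.5; cy_2 = 11.5; cz_2 = 3.5; h_2 = 7; cx_3 = 10.5; cy_3 = 8; cz_3 = 6; h_3 = 7; cy_4 = 13.5; cz_4 = 9.5; w_4 = 6.5; d_4 = 2.5; h_4 = 8.5; cx_5 = 10; cy_5 = 14; cz_5 = 6.5; w_5 = 4.5; h_5 = 9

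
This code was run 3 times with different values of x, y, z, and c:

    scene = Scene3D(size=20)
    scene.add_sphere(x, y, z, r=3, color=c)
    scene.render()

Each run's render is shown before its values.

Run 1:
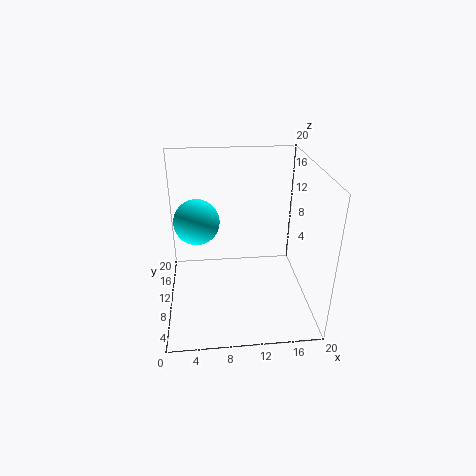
x = 4.5
y = 9.5
z = 13
c = 'cyan'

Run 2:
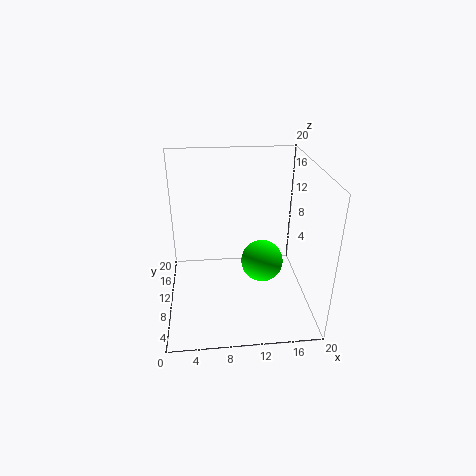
x = 13.5
y = 10
z = 6
c = 'lime'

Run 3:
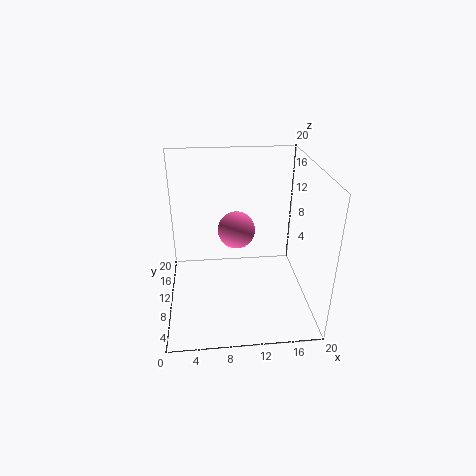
x = 10.5
y = 17
z = 7.5
c = 'hotpink'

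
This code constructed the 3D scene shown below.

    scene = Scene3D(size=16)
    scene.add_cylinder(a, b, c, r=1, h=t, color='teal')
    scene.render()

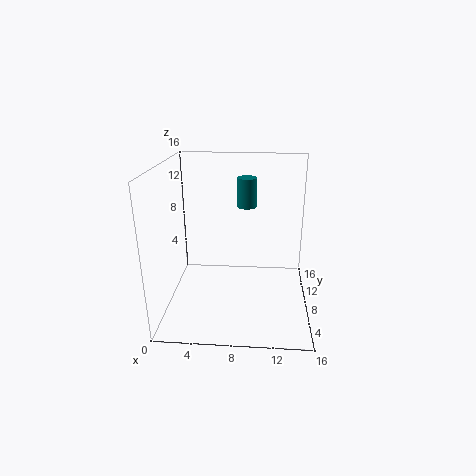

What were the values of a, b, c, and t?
a = 9
b = 7
c = 12
t = 3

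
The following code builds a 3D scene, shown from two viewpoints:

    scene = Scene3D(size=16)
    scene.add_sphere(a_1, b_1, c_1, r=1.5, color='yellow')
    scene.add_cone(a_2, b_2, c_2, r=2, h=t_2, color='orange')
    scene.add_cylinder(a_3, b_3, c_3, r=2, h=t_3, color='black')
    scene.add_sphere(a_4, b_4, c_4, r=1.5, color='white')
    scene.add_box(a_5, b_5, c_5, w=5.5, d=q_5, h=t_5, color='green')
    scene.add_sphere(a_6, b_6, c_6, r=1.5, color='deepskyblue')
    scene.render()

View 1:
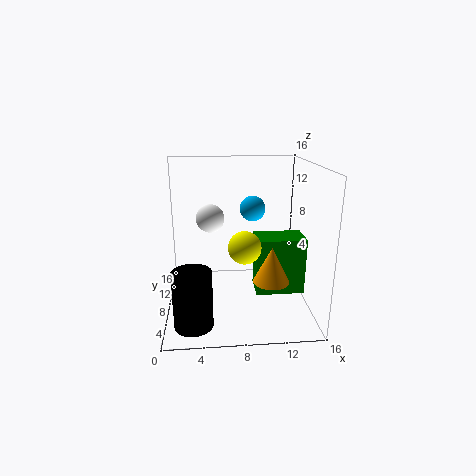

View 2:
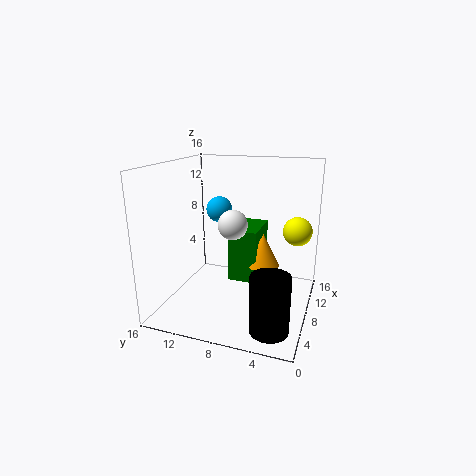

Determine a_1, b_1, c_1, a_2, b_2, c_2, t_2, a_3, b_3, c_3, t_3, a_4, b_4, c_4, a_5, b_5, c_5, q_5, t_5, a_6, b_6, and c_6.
a_1 = 8, b_1 = 1.5, c_1 = 9.5, a_2 = 11.5, b_2 = 6, c_2 = 3.5, t_2 = 4, a_3 = 3, b_3 = 3, c_3 = 0.5, t_3 = 6, a_4 = 5, b_4 = 7.5, c_4 = 10.5, a_5 = 10, b_5 = 6.5, c_5 = 1.5, q_5 = 3.5, t_5 = 6.5, a_6 = 10, b_6 = 11, c_6 = 10.5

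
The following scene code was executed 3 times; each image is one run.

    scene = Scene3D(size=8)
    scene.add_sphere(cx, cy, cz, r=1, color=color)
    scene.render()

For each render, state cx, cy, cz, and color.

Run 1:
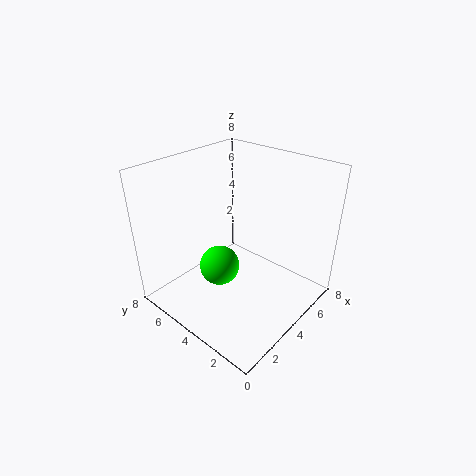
cx = 2; cy = 3.5; cz = 3.5; color = 'lime'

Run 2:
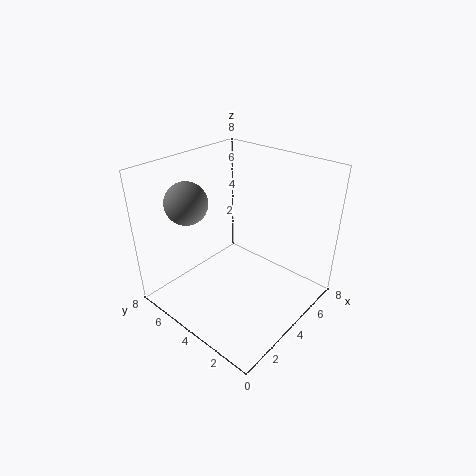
cx = 1; cy = 4.5; cz = 7; color = 'gray'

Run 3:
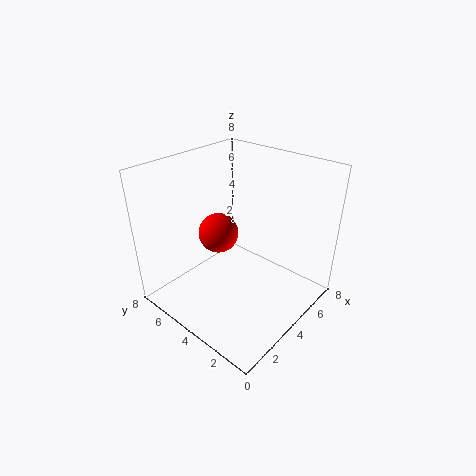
cx = 2.5; cy = 4; cz = 5; color = 'red'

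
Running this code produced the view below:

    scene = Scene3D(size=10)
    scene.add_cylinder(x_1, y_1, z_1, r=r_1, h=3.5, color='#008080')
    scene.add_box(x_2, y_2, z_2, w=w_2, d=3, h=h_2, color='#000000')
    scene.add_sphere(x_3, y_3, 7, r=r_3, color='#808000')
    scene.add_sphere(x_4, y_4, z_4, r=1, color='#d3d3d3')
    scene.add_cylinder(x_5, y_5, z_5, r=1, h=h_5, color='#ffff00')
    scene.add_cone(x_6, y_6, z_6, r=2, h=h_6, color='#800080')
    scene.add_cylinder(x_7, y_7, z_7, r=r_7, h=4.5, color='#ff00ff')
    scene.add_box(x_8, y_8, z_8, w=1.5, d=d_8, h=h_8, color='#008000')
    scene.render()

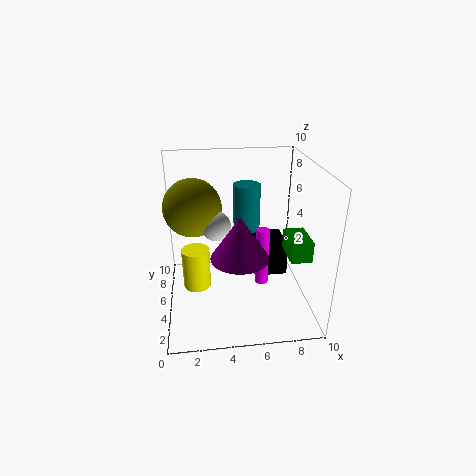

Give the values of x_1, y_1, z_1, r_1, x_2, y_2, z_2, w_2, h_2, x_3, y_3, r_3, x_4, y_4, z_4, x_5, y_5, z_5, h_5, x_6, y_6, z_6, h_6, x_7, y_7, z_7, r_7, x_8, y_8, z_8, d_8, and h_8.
x_1 = 6, y_1 = 7.5, z_1 = 4.5, r_1 = 1, x_2 = 6.5, y_2 = 6, z_2 = 1, w_2 = 2.5, h_2 = 2.5, x_3 = 2, y_3 = 6, r_3 = 2, x_4 = 3.5, y_4 = 5, z_4 = 6, x_5 = 2, y_5 = 5.5, z_5 = 1, h_5 = 3, x_6 = 5, y_6 = 4, z_6 = 4, h_6 = 3, x_7 = 7, y_7 = 6, z_7 = 0.5, r_7 = 0.5, x_8 = 8.5, y_8 = 3.5, z_8 = 3.5, d_8 = 2.5, h_8 = 1.5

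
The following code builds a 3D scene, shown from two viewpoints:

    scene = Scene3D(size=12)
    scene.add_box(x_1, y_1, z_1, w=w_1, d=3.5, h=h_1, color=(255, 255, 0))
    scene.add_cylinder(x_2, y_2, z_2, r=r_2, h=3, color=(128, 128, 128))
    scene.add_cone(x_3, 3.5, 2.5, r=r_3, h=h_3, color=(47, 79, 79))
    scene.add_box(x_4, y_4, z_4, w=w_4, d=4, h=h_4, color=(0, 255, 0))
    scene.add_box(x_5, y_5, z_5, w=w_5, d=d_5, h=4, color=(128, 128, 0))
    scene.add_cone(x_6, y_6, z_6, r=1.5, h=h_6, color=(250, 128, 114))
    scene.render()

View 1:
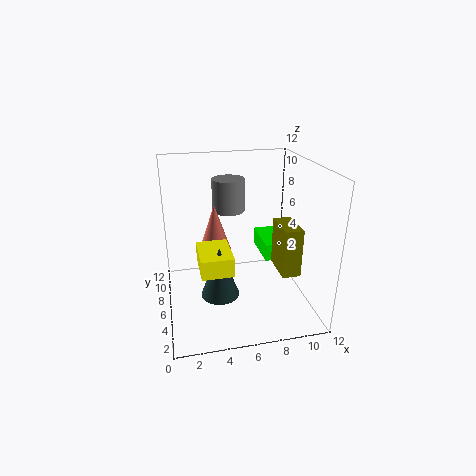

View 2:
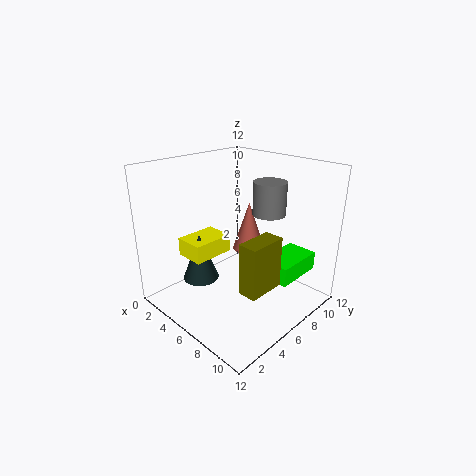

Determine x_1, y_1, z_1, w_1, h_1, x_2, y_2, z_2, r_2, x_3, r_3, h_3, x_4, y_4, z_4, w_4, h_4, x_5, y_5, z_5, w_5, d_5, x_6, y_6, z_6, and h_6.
x_1 = 2.5, y_1 = 2.5, z_1 = 4.5, w_1 = 2.5, h_1 = 1.5, x_2 = 6, y_2 = 10, z_2 = 7, r_2 = 1.5, x_3 = 4, r_3 = 1.5, h_3 = 4, x_4 = 8.5, y_4 = 6, z_4 = 3.5, w_4 = 2.5, h_4 = 1.5, x_5 = 9, y_5 = 3, z_5 = 3.5, w_5 = 1.5, d_5 = 3, x_6 = 4.5, y_6 = 9, z_6 = 3.5, h_6 = 4.5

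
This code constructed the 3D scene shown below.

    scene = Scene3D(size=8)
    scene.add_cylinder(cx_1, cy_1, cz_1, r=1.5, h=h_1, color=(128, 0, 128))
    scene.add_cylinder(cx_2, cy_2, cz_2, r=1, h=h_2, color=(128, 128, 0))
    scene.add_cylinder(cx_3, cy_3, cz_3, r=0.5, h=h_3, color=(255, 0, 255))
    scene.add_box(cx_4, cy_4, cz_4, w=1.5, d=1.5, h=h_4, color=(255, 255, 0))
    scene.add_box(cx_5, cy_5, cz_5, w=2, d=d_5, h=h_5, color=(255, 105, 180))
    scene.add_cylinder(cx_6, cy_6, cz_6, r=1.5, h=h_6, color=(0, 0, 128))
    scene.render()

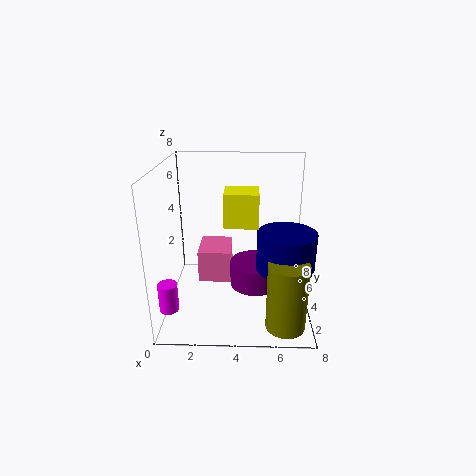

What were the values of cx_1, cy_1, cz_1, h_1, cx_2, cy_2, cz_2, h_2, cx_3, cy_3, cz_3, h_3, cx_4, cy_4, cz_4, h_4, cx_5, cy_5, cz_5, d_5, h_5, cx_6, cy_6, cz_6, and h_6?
cx_1 = 5
cy_1 = 5
cz_1 = 0.5
h_1 = 1.5
cx_2 = 6.5
cy_2 = 1
cz_2 = 0.5
h_2 = 3.5
cx_3 = 0.5
cy_3 = 1.5
cz_3 = 1
h_3 = 1.5
cx_4 = 3.5
cy_4 = 0.5
cz_4 = 6
h_4 = 1.5
cx_5 = 1.5
cy_5 = 5
cz_5 = 0.5
d_5 = 2.5
h_5 = 2
cx_6 = 6.5
cy_6 = 2.5
cz_6 = 3
h_6 = 2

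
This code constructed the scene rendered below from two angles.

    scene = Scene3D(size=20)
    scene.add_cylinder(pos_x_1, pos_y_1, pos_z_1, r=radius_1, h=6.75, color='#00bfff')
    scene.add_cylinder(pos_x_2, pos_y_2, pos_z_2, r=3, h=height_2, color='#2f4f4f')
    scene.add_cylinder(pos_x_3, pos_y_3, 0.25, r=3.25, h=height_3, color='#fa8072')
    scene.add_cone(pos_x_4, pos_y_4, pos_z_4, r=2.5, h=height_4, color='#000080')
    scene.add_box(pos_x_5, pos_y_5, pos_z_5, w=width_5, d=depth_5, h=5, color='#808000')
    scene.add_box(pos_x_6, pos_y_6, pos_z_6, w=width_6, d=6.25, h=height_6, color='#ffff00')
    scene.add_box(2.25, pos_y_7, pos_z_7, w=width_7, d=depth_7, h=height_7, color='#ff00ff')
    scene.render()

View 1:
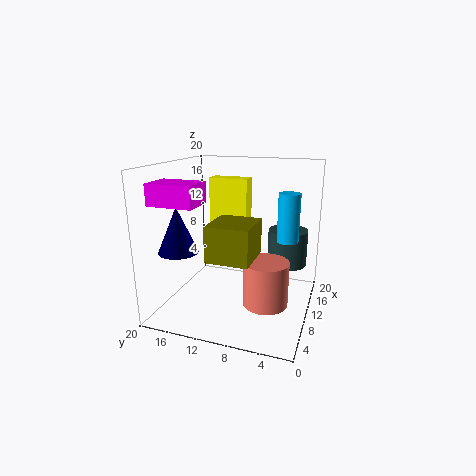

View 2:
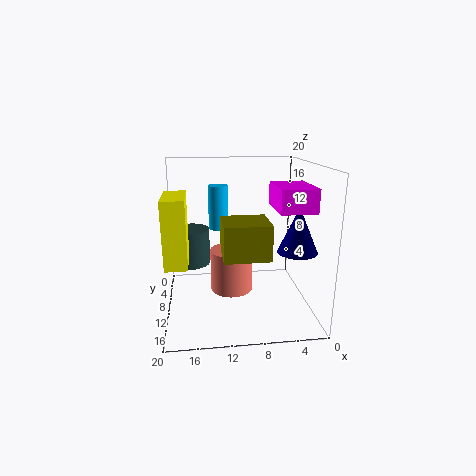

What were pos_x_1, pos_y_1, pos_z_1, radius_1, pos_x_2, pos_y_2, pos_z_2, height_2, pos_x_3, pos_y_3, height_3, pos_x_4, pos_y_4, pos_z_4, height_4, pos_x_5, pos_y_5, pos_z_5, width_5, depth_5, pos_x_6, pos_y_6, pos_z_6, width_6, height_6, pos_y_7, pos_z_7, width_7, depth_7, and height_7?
pos_x_1 = 12.25, pos_y_1 = 3.5, pos_z_1 = 9.5, radius_1 = 1.5, pos_x_2 = 16.75, pos_y_2 = 4.25, pos_z_2 = 4.25, height_2 = 5.5, pos_x_3 = 10.5, pos_y_3 = 6, height_3 = 6.5, pos_x_4 = 3.25, pos_y_4 = 15.5, pos_z_4 = 9.75, height_4 = 5.75, pos_x_5 = 5.75, pos_y_5 = 7.25, pos_z_5 = 7.5, width_5 = 6.5, depth_5 = 6, pos_x_6 = 16.75, pos_y_6 = 11, pos_z_6 = 8.75, width_6 = 2.75, height_6 = 8.25, pos_y_7 = 13, pos_z_7 = 15.5, width_7 = 4.25, depth_7 = 6, height_7 = 2.75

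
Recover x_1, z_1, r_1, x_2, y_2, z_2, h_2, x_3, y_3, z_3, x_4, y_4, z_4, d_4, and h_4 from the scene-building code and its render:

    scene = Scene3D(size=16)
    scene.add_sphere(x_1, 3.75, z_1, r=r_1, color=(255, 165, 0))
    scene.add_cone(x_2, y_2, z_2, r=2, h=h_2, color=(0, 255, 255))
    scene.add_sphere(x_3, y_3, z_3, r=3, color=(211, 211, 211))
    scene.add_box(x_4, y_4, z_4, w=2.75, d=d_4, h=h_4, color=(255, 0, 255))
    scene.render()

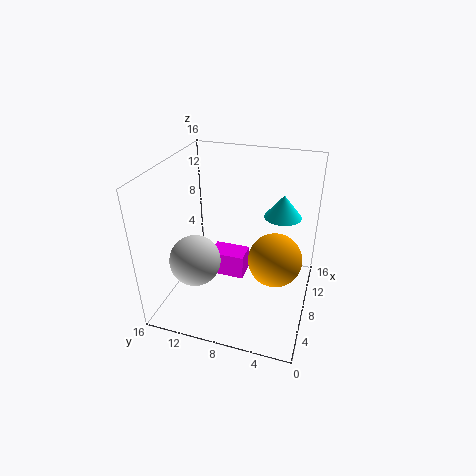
x_1 = 8.25; z_1 = 5.75; r_1 = 3; x_2 = 9.75; y_2 = 3.5; z_2 = 10.5; h_2 = 2.5; x_3 = 7; y_3 = 13; z_3 = 4.5; x_4 = 9; y_4 = 7.75; z_4 = 1.5; d_4 = 4.25; h_4 = 3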